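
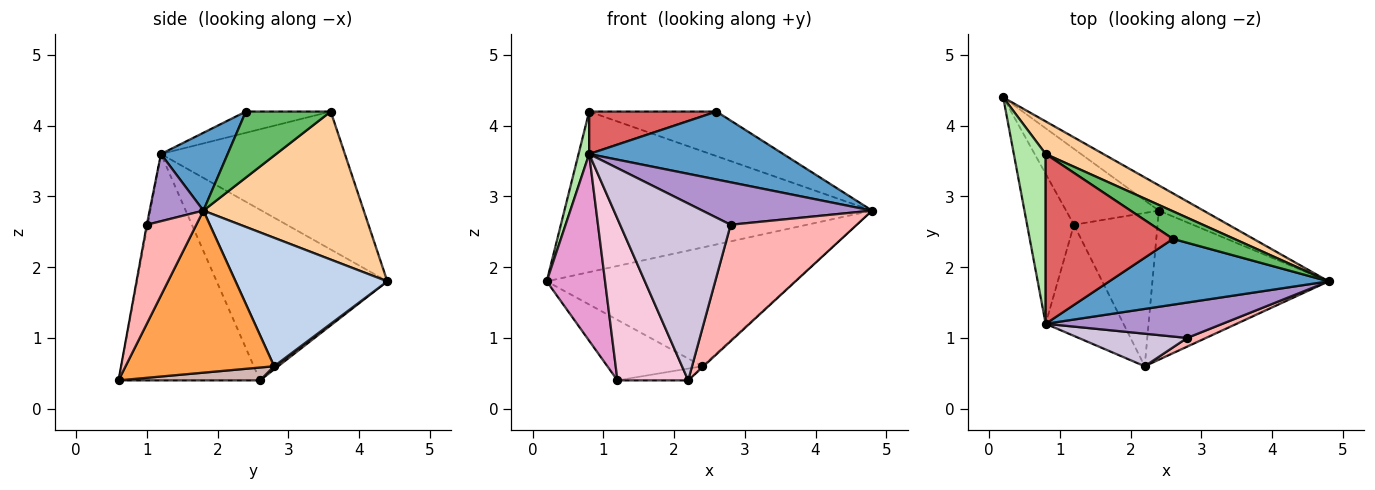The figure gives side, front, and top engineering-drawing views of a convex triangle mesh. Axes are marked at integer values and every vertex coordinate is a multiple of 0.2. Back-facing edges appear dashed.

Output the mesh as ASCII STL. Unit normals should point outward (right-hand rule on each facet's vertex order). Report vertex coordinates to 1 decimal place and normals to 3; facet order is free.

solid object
 facet normal 0.240 -0.697 0.676
  outer loop
   vertex 0.8 1.2 3.6
   vertex 4.8 1.8 2.8
   vertex 2.6 2.4 4.2
  endloop
 endfacet
 facet normal 0.513 0.839 -0.178
  outer loop
   vertex 2.4 2.8 0.6
   vertex 0.2 4.4 1.8
   vertex 4.8 1.8 2.8
  endloop
 endfacet
 facet normal 0.677 0.005 -0.736
  outer loop
   vertex 2.4 2.8 0.6
   vertex 4.8 1.8 2.8
   vertex 2.2 0.6 0.4
  endloop
 endfacet
 facet normal 0.455 0.873 0.177
  outer loop
   vertex 0.8 3.6 4.2
   vertex 4.8 1.8 2.8
   vertex 0.2 4.4 1.8
  endloop
 endfacet
 facet normal 0.493 0.740 0.458
  outer loop
   vertex 0.8 3.6 4.2
   vertex 2.6 2.4 4.2
   vertex 4.8 1.8 2.8
  endloop
 endfacet
 facet normal -0.973 -0.056 0.225
  outer loop
   vertex 0.8 3.6 4.2
   vertex 0.2 4.4 1.8
   vertex 0.8 1.2 3.6
  endloop
 endfacet
 facet normal -0.160 -0.239 0.958
  outer loop
   vertex 0.8 3.6 4.2
   vertex 0.8 1.2 3.6
   vertex 2.6 2.4 4.2
  endloop
 endfacet
 facet normal 0.365 -0.929 0.069
  outer loop
   vertex 2.8 1.0 2.6
   vertex 2.2 0.6 0.4
   vertex 4.8 1.8 2.8
  endloop
 endfacet
 facet normal 0.236 -0.746 0.622
  outer loop
   vertex 2.8 1.0 2.6
   vertex 4.8 1.8 2.8
   vertex 0.8 1.2 3.6
  endloop
 endfacet
 facet normal -0.008 -0.983 0.181
  outer loop
   vertex 2.8 1.0 2.6
   vertex 0.8 1.2 3.6
   vertex 2.2 0.6 0.4
  endloop
 endfacet
 facet normal 0.027 0.623 -0.782
  outer loop
   vertex 1.2 2.6 0.4
   vertex 0.2 4.4 1.8
   vertex 2.4 2.8 0.6
  endloop
 endfacet
 facet normal 0.152 0.076 -0.986
  outer loop
   vertex 1.2 2.6 0.4
   vertex 2.4 2.8 0.6
   vertex 2.2 0.6 0.4
  endloop
 endfacet
 facet normal -0.916 -0.313 -0.251
  outer loop
   vertex 1.2 2.6 0.4
   vertex 0.8 1.2 3.6
   vertex 0.2 4.4 1.8
  endloop
 endfacet
 facet normal -0.855 -0.427 -0.294
  outer loop
   vertex 1.2 2.6 0.4
   vertex 2.2 0.6 0.4
   vertex 0.8 1.2 3.6
  endloop
 endfacet
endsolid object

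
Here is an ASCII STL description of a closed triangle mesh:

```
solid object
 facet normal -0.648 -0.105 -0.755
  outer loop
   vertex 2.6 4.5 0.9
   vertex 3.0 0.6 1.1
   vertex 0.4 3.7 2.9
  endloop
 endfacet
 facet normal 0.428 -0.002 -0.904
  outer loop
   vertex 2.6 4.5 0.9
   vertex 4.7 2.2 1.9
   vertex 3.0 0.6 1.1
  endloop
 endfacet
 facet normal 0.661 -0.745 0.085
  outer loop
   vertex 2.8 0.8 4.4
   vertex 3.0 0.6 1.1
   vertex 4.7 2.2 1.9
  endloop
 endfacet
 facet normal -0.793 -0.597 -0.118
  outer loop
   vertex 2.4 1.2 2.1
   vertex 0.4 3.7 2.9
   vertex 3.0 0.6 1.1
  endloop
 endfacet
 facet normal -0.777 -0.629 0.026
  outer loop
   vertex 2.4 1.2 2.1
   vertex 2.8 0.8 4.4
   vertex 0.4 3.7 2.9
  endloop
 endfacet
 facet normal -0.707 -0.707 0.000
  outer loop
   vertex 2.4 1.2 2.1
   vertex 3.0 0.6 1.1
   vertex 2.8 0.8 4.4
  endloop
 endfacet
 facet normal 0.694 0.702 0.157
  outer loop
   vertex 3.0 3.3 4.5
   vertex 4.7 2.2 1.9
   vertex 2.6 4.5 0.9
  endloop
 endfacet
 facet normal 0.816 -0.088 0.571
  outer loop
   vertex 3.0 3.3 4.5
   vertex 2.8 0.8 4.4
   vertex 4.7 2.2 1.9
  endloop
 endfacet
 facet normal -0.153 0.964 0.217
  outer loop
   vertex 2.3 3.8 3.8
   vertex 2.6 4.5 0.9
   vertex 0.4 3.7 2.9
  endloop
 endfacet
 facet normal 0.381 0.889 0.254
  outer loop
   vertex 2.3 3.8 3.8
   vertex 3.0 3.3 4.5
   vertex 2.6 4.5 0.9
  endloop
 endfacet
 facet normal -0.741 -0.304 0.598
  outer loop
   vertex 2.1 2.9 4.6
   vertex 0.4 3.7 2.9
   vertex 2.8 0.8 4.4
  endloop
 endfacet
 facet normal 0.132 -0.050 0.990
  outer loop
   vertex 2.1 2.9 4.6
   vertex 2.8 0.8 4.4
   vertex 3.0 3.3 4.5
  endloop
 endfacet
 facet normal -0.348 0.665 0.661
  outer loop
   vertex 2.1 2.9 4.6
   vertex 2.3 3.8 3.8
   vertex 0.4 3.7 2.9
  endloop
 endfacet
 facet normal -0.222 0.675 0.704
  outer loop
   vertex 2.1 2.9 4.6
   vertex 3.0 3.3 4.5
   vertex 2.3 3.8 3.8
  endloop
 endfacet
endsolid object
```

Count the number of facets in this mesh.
14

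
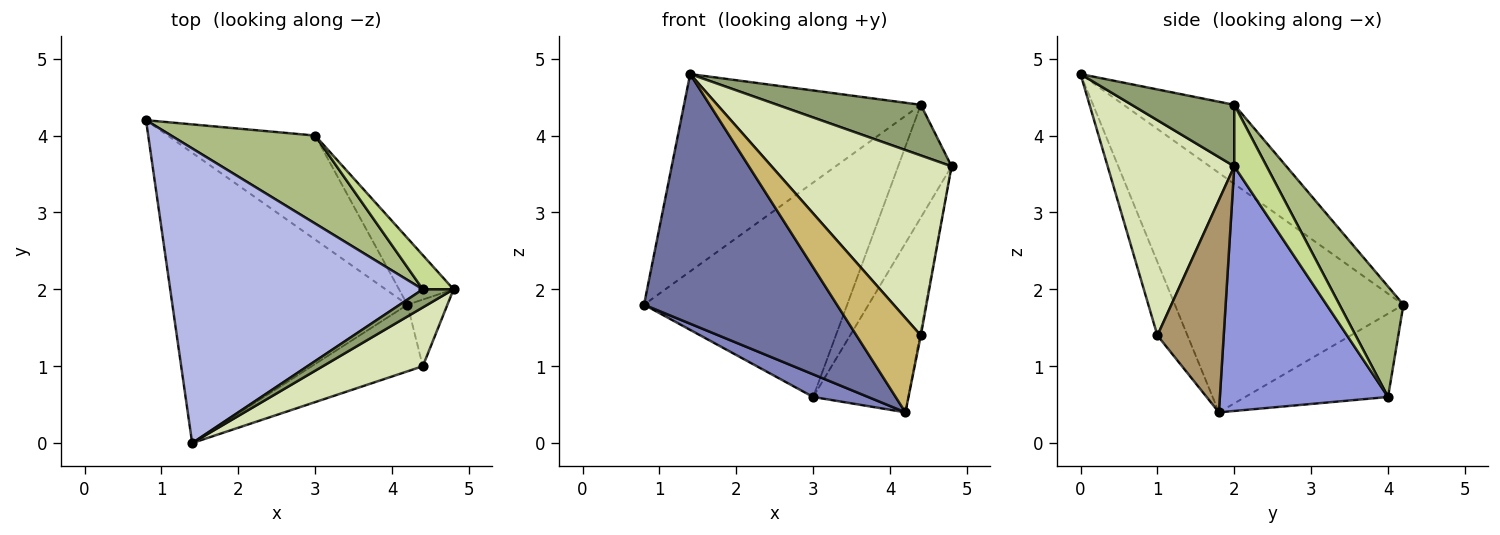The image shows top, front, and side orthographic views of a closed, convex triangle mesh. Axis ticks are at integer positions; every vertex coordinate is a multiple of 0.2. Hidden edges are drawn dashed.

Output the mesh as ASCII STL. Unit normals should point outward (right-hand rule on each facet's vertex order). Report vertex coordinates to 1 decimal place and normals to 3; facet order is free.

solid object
 facet normal -0.611 -0.516 -0.600
  outer loop
   vertex 4.2 1.8 0.4
   vertex 1.4 0.0 4.8
   vertex 0.8 4.2 1.8
  endloop
 endfacet
 facet normal -0.483 -0.186 -0.855
  outer loop
   vertex 3.0 4.0 0.6
   vertex 4.2 1.8 0.4
   vertex 0.8 4.2 1.8
  endloop
 endfacet
 facet normal 0.854 0.483 -0.190
  outer loop
   vertex 3.0 4.0 0.6
   vertex 4.8 2.0 3.6
   vertex 4.2 1.8 0.4
  endloop
 endfacet
 facet normal -0.252 0.538 0.804
  outer loop
   vertex 4.4 2.0 4.4
   vertex 0.8 4.2 1.8
   vertex 1.4 0.0 4.8
  endloop
 endfacet
 facet normal 0.558 -0.781 0.279
  outer loop
   vertex 4.4 2.0 4.4
   vertex 1.4 0.0 4.8
   vertex 4.8 2.0 3.6
  endloop
 endfacet
 facet normal 0.280 0.888 0.364
  outer loop
   vertex 4.4 2.0 4.4
   vertex 3.0 4.0 0.6
   vertex 0.8 4.2 1.8
  endloop
 endfacet
 facet normal 0.502 0.828 0.251
  outer loop
   vertex 4.4 2.0 4.4
   vertex 4.8 2.0 3.6
   vertex 3.0 4.0 0.6
  endloop
 endfacet
 facet normal 0.556 -0.790 0.258
  outer loop
   vertex 4.4 1.0 1.4
   vertex 4.8 2.0 3.6
   vertex 1.4 0.0 4.8
  endloop
 endfacet
 facet normal 0.983 0.014 -0.185
  outer loop
   vertex 4.4 1.0 1.4
   vertex 4.2 1.8 0.4
   vertex 4.8 2.0 3.6
  endloop
 endfacet
 facet normal -0.357 -0.763 -0.539
  outer loop
   vertex 4.4 1.0 1.4
   vertex 1.4 0.0 4.8
   vertex 4.2 1.8 0.4
  endloop
 endfacet
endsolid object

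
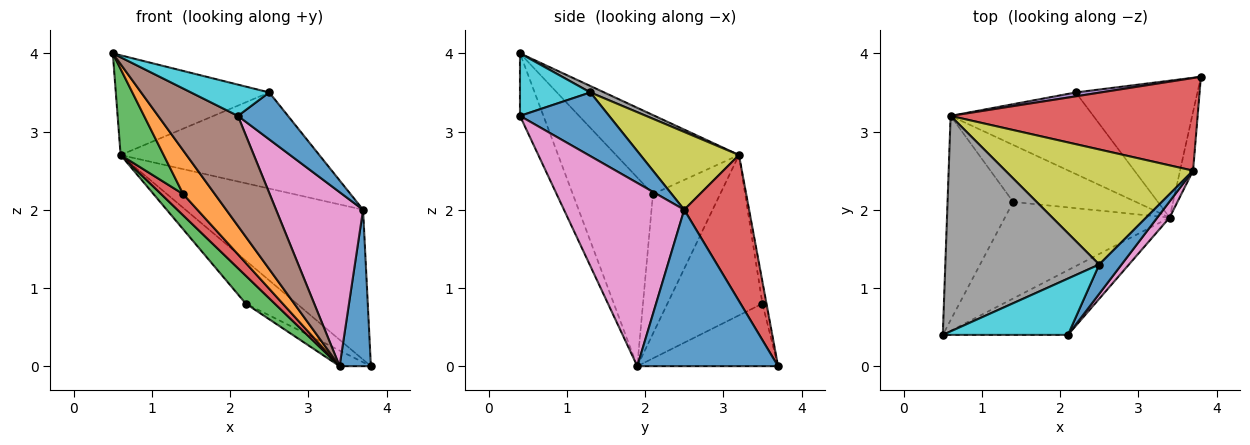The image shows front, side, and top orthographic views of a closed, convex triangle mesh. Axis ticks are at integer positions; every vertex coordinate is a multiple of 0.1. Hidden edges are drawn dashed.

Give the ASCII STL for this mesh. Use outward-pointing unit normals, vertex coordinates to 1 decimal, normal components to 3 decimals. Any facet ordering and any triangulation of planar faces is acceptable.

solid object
 facet normal 0.973 -0.216 -0.081
  outer loop
   vertex 3.4 1.9 0.0
   vertex 3.8 3.7 0.0
   vertex 3.7 2.5 2.0
  endloop
 endfacet
 facet normal -0.455 0.101 -0.885
  outer loop
   vertex 3.4 1.9 0.0
   vertex 2.2 3.5 0.8
   vertex 3.8 3.7 0.0
  endloop
 endfacet
 facet normal -0.728 -0.222 -0.648
  outer loop
   vertex 0.6 3.2 2.7
   vertex 2.2 3.5 0.8
   vertex 3.4 1.9 0.0
  endloop
 endfacet
 facet normal 0.297 0.812 0.502
  outer loop
   vertex 0.6 3.2 2.7
   vertex 3.7 2.5 2.0
   vertex 3.8 3.7 0.0
  endloop
 endfacet
 facet normal -0.079 0.993 0.090
  outer loop
   vertex 0.6 3.2 2.7
   vertex 3.8 3.7 0.0
   vertex 2.2 3.5 0.8
  endloop
 endfacet
 facet normal -0.246 -0.836 -0.491
  outer loop
   vertex 2.1 0.4 3.2
   vertex 0.5 0.4 4.0
   vertex 3.4 1.9 0.0
  endloop
 endfacet
 facet normal 0.809 -0.585 0.054
  outer loop
   vertex 2.1 0.4 3.2
   vertex 3.4 1.9 0.0
   vertex 3.7 2.5 2.0
  endloop
 endfacet
 facet normal 0.038 0.420 0.907
  outer loop
   vertex 2.5 1.3 3.5
   vertex 0.6 3.2 2.7
   vertex 0.5 0.4 4.0
  endloop
 endfacet
 facet normal 0.303 0.611 0.731
  outer loop
   vertex 2.5 1.3 3.5
   vertex 3.7 2.5 2.0
   vertex 0.6 3.2 2.7
  endloop
 endfacet
 facet normal 0.400 -0.445 0.801
  outer loop
   vertex 2.5 1.3 3.5
   vertex 0.5 0.4 4.0
   vertex 2.1 0.4 3.2
  endloop
 endfacet
 facet normal 0.834 -0.468 0.293
  outer loop
   vertex 2.5 1.3 3.5
   vertex 2.1 0.4 3.2
   vertex 3.7 2.5 2.0
  endloop
 endfacet
 facet normal -0.722 -0.285 -0.630
  outer loop
   vertex 1.4 2.1 2.2
   vertex 3.4 1.9 0.0
   vertex 0.5 0.4 4.0
  endloop
 endfacet
 facet normal -0.743 -0.260 -0.617
  outer loop
   vertex 1.4 2.1 2.2
   vertex 0.5 0.4 4.0
   vertex 0.6 3.2 2.7
  endloop
 endfacet
 facet normal -0.729 -0.239 -0.641
  outer loop
   vertex 1.4 2.1 2.2
   vertex 0.6 3.2 2.7
   vertex 3.4 1.9 0.0
  endloop
 endfacet
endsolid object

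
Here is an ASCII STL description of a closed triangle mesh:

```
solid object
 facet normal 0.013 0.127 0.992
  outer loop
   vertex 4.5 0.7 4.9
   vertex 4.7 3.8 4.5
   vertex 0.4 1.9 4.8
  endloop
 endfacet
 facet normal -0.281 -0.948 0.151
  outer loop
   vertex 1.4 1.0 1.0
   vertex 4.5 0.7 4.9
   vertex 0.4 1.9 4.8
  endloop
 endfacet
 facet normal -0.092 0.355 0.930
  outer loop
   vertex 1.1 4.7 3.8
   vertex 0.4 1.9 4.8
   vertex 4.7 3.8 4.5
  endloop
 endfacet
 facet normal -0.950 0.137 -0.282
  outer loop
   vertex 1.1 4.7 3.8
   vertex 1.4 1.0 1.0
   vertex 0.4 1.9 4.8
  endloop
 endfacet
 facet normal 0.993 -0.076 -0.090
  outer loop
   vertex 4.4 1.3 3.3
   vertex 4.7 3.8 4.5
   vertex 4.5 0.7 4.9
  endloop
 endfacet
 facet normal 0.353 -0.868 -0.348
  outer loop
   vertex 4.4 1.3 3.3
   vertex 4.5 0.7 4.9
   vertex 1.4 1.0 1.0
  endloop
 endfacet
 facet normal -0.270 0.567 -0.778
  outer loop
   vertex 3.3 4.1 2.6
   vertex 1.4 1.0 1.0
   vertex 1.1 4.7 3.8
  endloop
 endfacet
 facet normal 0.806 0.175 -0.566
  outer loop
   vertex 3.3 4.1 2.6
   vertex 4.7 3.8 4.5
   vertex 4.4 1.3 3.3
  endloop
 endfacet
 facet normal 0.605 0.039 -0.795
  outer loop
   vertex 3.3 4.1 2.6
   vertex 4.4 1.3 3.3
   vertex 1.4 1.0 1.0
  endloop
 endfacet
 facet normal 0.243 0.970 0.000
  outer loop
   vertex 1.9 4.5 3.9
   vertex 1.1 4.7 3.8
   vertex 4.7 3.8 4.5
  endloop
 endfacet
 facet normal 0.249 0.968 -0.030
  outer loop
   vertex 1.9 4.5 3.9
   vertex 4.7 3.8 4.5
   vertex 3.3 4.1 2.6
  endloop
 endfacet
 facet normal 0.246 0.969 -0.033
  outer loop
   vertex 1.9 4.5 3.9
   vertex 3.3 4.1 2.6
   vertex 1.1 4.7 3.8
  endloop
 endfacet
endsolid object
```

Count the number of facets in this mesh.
12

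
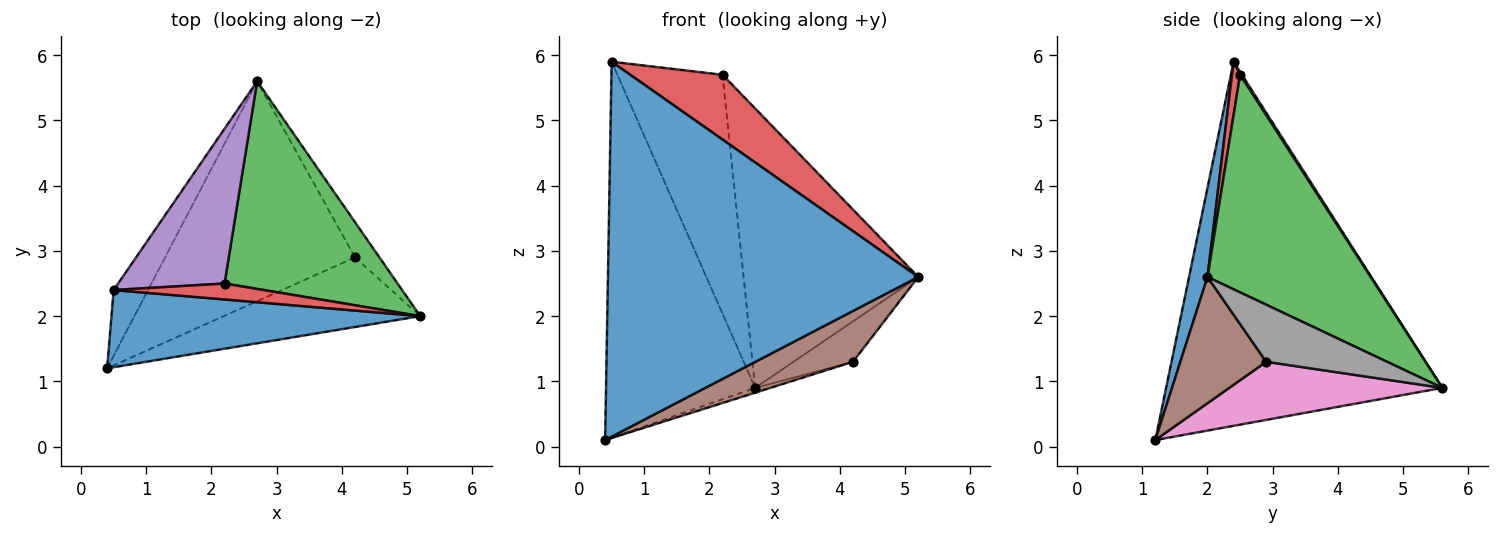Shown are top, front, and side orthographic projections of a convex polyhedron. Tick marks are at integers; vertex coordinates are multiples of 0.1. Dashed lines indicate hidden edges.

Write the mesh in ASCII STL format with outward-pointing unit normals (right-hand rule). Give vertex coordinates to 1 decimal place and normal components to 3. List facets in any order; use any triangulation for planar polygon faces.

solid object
 facet normal 0.058 -0.978 0.201
  outer loop
   vertex 0.5 2.4 5.9
   vertex 0.4 1.2 0.1
   vertex 5.2 2.0 2.6
  endloop
 endfacet
 facet normal -0.877 0.473 -0.083
  outer loop
   vertex 0.5 2.4 5.9
   vertex 2.7 5.6 0.9
   vertex 0.4 1.2 0.1
  endloop
 endfacet
 facet normal 0.600 0.642 0.477
  outer loop
   vertex 2.2 2.5 5.7
   vertex 5.2 2.0 2.6
   vertex 2.7 5.6 0.9
  endloop
 endfacet
 facet normal 0.085 -0.967 0.238
  outer loop
   vertex 2.2 2.5 5.7
   vertex 0.5 2.4 5.9
   vertex 5.2 2.0 2.6
  endloop
 endfacet
 facet normal 0.015 0.839 0.544
  outer loop
   vertex 2.2 2.5 5.7
   vertex 2.7 5.6 0.9
   vertex 0.5 2.4 5.9
  endloop
 endfacet
 facet normal 0.461 -0.524 -0.717
  outer loop
   vertex 4.2 2.9 1.3
   vertex 5.2 2.0 2.6
   vertex 0.4 1.2 0.1
  endloop
 endfacet
 facet normal 0.293 0.021 -0.956
  outer loop
   vertex 4.2 2.9 1.3
   vertex 0.4 1.2 0.1
   vertex 2.7 5.6 0.9
  endloop
 endfacet
 facet normal 0.837 0.412 -0.359
  outer loop
   vertex 4.2 2.9 1.3
   vertex 2.7 5.6 0.9
   vertex 5.2 2.0 2.6
  endloop
 endfacet
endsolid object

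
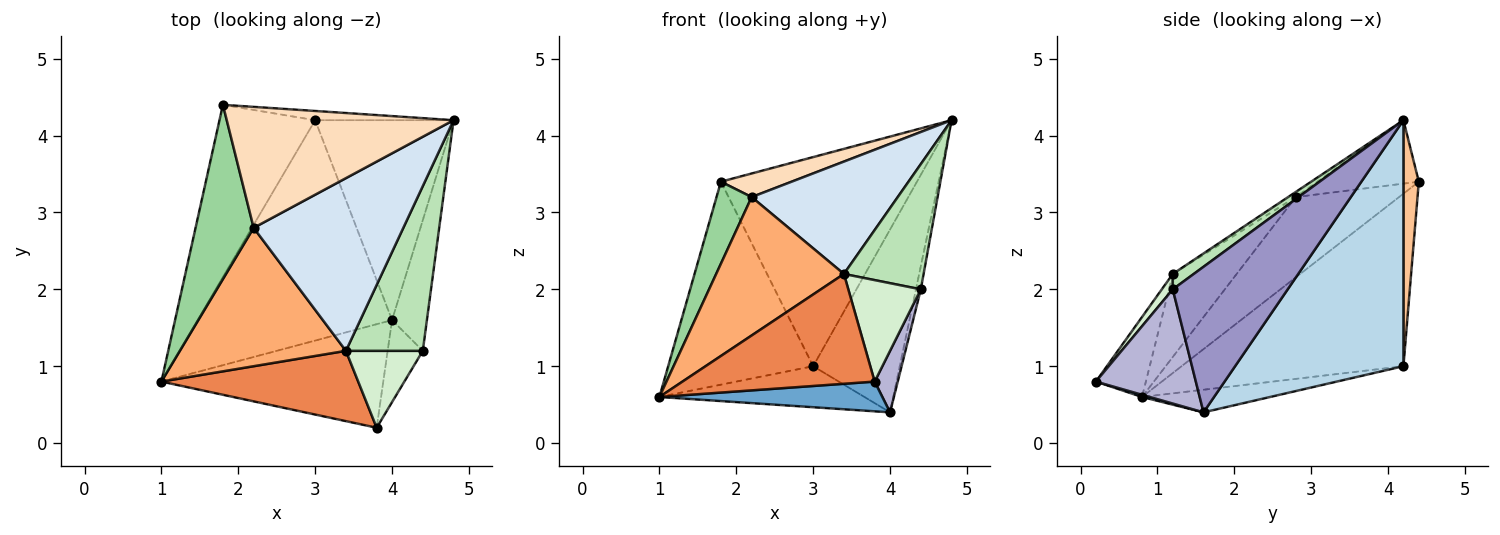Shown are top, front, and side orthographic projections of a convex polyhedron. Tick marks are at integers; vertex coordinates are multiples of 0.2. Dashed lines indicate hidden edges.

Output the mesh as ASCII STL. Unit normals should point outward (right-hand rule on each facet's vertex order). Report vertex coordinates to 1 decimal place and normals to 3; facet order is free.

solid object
 facet normal 0.010 -0.276 -0.961
  outer loop
   vertex 4.0 1.6 0.4
   vertex 3.8 0.2 0.8
   vertex 1.0 0.8 0.6
  endloop
 endfacet
 facet normal -0.114 0.182 -0.977
  outer loop
   vertex 3.0 4.2 1.0
   vertex 4.0 1.6 0.4
   vertex 1.0 0.8 0.6
  endloop
 endfacet
 facet normal 0.795 0.409 -0.447
  outer loop
   vertex 3.0 4.2 1.0
   vertex 4.8 4.2 4.2
   vertex 4.0 1.6 0.4
  endloop
 endfacet
 facet normal -0.029 -0.545 0.838
  outer loop
   vertex 3.4 1.2 2.2
   vertex 4.8 4.2 4.2
   vertex 2.2 2.8 3.2
  endloop
 endfacet
 facet normal -0.214 -0.823 0.527
  outer loop
   vertex 3.4 1.2 2.2
   vertex 1.0 0.8 0.6
   vertex 3.8 0.2 0.8
  endloop
 endfacet
 facet normal -0.333 -0.667 0.667
  outer loop
   vertex 3.4 1.2 2.2
   vertex 2.2 2.8 3.2
   vertex 1.0 0.8 0.6
  endloop
 endfacet
 facet normal 0.078 0.996 -0.044
  outer loop
   vertex 1.8 4.4 3.4
   vertex 4.8 4.2 4.2
   vertex 3.0 4.2 1.0
  endloop
 endfacet
 facet normal -0.265 -0.184 0.947
  outer loop
   vertex 1.8 4.4 3.4
   vertex 2.2 2.8 3.2
   vertex 4.8 4.2 4.2
  endloop
 endfacet
 facet normal -0.759 0.496 -0.421
  outer loop
   vertex 1.8 4.4 3.4
   vertex 3.0 4.2 1.0
   vertex 1.0 0.8 0.6
  endloop
 endfacet
 facet normal -0.781 -0.266 0.565
  outer loop
   vertex 1.8 4.4 3.4
   vertex 1.0 0.8 0.6
   vertex 2.2 2.8 3.2
  endloop
 endfacet
 facet normal 0.157 -0.598 0.786
  outer loop
   vertex 4.4 1.2 2.0
   vertex 4.8 4.2 4.2
   vertex 3.4 1.2 2.2
  endloop
 endfacet
 facet normal 0.120 -0.791 0.600
  outer loop
   vertex 4.4 1.2 2.0
   vertex 3.4 1.2 2.2
   vertex 3.8 0.2 0.8
  endloop
 endfacet
 facet normal 0.972 0.041 -0.233
  outer loop
   vertex 4.4 1.2 2.0
   vertex 4.0 1.6 0.4
   vertex 4.8 4.2 4.2
  endloop
 endfacet
 facet normal 0.933 -0.215 -0.287
  outer loop
   vertex 4.4 1.2 2.0
   vertex 3.8 0.2 0.8
   vertex 4.0 1.6 0.4
  endloop
 endfacet
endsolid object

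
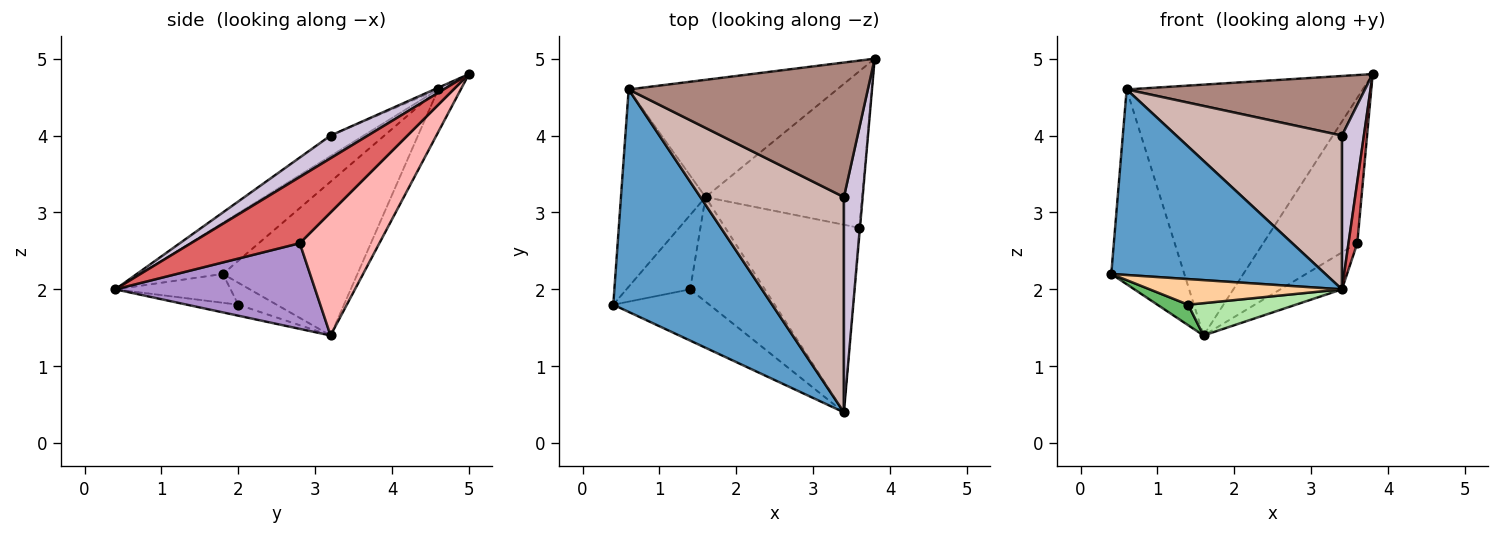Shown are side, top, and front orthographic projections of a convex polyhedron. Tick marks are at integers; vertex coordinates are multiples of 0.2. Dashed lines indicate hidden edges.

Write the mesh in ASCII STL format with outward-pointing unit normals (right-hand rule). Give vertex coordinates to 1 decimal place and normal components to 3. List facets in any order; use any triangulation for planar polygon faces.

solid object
 facet normal -0.240 -0.622 0.745
  outer loop
   vertex 0.6 4.6 4.6
   vertex 0.4 1.8 2.2
   vertex 3.4 0.4 2.0
  endloop
 endfacet
 facet normal -0.791 0.430 -0.435
  outer loop
   vertex 0.6 4.6 4.6
   vertex 1.6 3.2 1.4
   vertex 0.4 1.8 2.2
  endloop
 endfacet
 facet normal -0.086 0.903 -0.422
  outer loop
   vertex 0.6 4.6 4.6
   vertex 3.8 5.0 4.8
   vertex 1.6 3.2 1.4
  endloop
 endfacet
 facet normal -0.259 -0.432 -0.864
  outer loop
   vertex 1.4 2.0 1.8
   vertex 3.4 0.4 2.0
   vertex 0.4 1.8 2.2
  endloop
 endfacet
 facet normal -0.315 -0.252 -0.915
  outer loop
   vertex 1.4 2.0 1.8
   vertex 0.4 1.8 2.2
   vertex 1.6 3.2 1.4
  endloop
 endfacet
 facet normal -0.139 -0.292 -0.946
  outer loop
   vertex 1.4 2.0 1.8
   vertex 1.6 3.2 1.4
   vertex 3.4 0.4 2.0
  endloop
 endfacet
 facet normal 0.997 -0.081 -0.010
  outer loop
   vertex 3.6 2.8 2.6
   vertex 3.8 5.0 4.8
   vertex 3.4 0.4 2.0
  endloop
 endfacet
 facet normal 0.499 0.590 -0.635
  outer loop
   vertex 3.6 2.8 2.6
   vertex 1.6 3.2 1.4
   vertex 3.8 5.0 4.8
  endloop
 endfacet
 facet normal 0.531 0.164 -0.831
  outer loop
   vertex 3.6 2.8 2.6
   vertex 3.4 0.4 2.0
   vertex 1.6 3.2 1.4
  endloop
 endfacet
 facet normal 0.703 -0.413 0.579
  outer loop
   vertex 3.4 3.2 4.0
   vertex 3.4 0.4 2.0
   vertex 3.8 5.0 4.8
  endloop
 endfacet
 facet normal -0.007 -0.405 0.914
  outer loop
   vertex 3.4 3.2 4.0
   vertex 3.8 5.0 4.8
   vertex 0.6 4.6 4.6
  endloop
 endfacet
 facet normal -0.115 -0.577 0.808
  outer loop
   vertex 3.4 3.2 4.0
   vertex 0.6 4.6 4.6
   vertex 3.4 0.4 2.0
  endloop
 endfacet
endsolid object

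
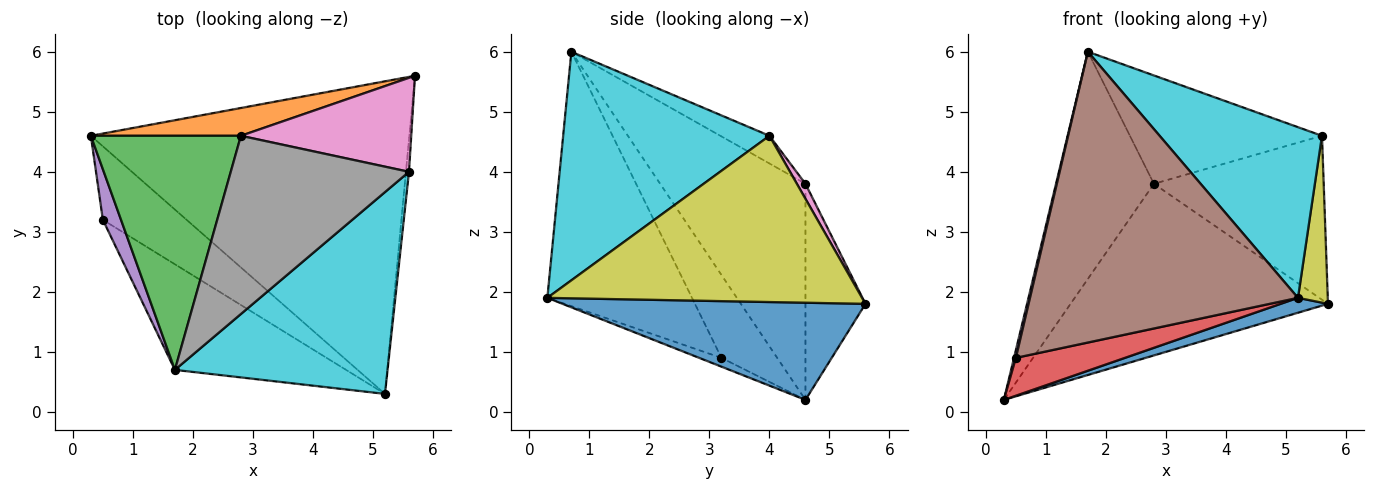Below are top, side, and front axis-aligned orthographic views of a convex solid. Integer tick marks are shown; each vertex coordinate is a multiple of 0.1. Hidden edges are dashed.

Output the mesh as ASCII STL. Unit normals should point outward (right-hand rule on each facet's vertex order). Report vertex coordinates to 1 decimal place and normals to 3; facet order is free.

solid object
 facet normal 0.292 -0.046 -0.955
  outer loop
   vertex 5.2 0.3 1.9
   vertex 0.3 4.6 0.2
   vertex 5.7 5.6 1.8
  endloop
 endfacet
 facet normal -0.224 0.962 0.156
  outer loop
   vertex 2.8 4.6 3.8
   vertex 5.7 5.6 1.8
   vertex 0.3 4.6 0.2
  endloop
 endfacet
 facet normal -0.719 0.484 0.499
  outer loop
   vertex 2.8 4.6 3.8
   vertex 0.3 4.6 0.2
   vertex 1.7 0.7 6.0
  endloop
 endfacet
 facet normal -0.093 -0.456 -0.885
  outer loop
   vertex 0.5 3.2 0.9
   vertex 0.3 4.6 0.2
   vertex 5.2 0.3 1.9
  endloop
 endfacet
 facet normal -0.976 -0.033 0.214
  outer loop
   vertex 0.5 3.2 0.9
   vertex 1.7 0.7 6.0
   vertex 0.3 4.6 0.2
  endloop
 endfacet
 facet normal -0.452 -0.838 -0.304
  outer loop
   vertex 0.5 3.2 0.9
   vertex 5.2 0.3 1.9
   vertex 1.7 0.7 6.0
  endloop
 endfacet
 facet normal 0.044 0.867 0.497
  outer loop
   vertex 5.6 4.0 4.6
   vertex 5.7 5.6 1.8
   vertex 2.8 4.6 3.8
  endloop
 endfacet
 facet normal -0.132 0.515 0.847
  outer loop
   vertex 5.6 4.0 4.6
   vertex 2.8 4.6 3.8
   vertex 1.7 0.7 6.0
  endloop
 endfacet
 facet normal 0.995 -0.094 -0.018
  outer loop
   vertex 5.6 4.0 4.6
   vertex 5.2 0.3 1.9
   vertex 5.7 5.6 1.8
  endloop
 endfacet
 facet normal 0.634 -0.499 0.590
  outer loop
   vertex 5.6 4.0 4.6
   vertex 1.7 0.7 6.0
   vertex 5.2 0.3 1.9
  endloop
 endfacet
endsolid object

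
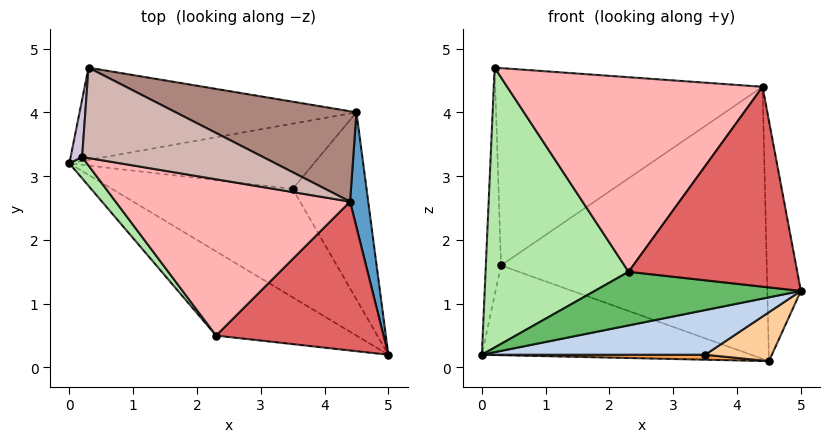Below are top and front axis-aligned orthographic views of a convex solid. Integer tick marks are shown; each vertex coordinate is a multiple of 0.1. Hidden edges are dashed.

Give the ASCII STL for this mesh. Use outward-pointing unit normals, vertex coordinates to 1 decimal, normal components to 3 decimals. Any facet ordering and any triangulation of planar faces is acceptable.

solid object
 facet normal 0.986 0.151 0.072
  outer loop
   vertex 4.4 2.6 4.4
   vertex 5.0 0.2 1.2
   vertex 4.5 4.0 0.1
  endloop
 endfacet
 facet normal -0.043 -0.380 -0.924
  outer loop
   vertex 3.5 2.8 0.2
   vertex 5.0 0.2 1.2
   vertex 0.0 3.2 0.2
  endloop
 endfacet
 facet normal -0.009 -0.076 -0.997
  outer loop
   vertex 3.5 2.8 0.2
   vertex 0.0 3.2 0.2
   vertex 4.5 4.0 0.1
  endloop
 endfacet
 facet normal 0.202 -0.248 -0.947
  outer loop
   vertex 3.5 2.8 0.2
   vertex 4.5 4.0 0.1
   vertex 5.0 0.2 1.2
  endloop
 endfacet
 facet normal -0.152 -0.531 -0.834
  outer loop
   vertex 2.3 0.5 1.5
   vertex 0.0 3.2 0.2
   vertex 5.0 0.2 1.2
  endloop
 endfacet
 facet normal -0.772 -0.634 0.048
  outer loop
   vertex 2.3 0.5 1.5
   vertex 0.2 3.3 4.7
   vertex 0.0 3.2 0.2
  endloop
 endfacet
 facet normal -0.023 -0.802 0.597
  outer loop
   vertex 2.3 0.5 1.5
   vertex 5.0 0.2 1.2
   vertex 4.4 2.6 4.4
  endloop
 endfacet
 facet normal -0.085 -0.777 0.624
  outer loop
   vertex 2.3 0.5 1.5
   vertex 4.4 2.6 4.4
   vertex 0.2 3.3 4.7
  endloop
 endfacet
 facet normal -0.139 0.690 -0.710
  outer loop
   vertex 0.3 4.7 1.6
   vertex 4.5 4.0 0.1
   vertex 0.0 3.2 0.2
  endloop
 endfacet
 facet normal -0.986 0.160 0.040
  outer loop
   vertex 0.3 4.7 1.6
   vertex 0.0 3.2 0.2
   vertex 0.2 3.3 4.7
  endloop
 endfacet
 facet normal 0.261 0.916 0.304
  outer loop
   vertex 0.3 4.7 1.6
   vertex 4.4 2.6 4.4
   vertex 4.5 4.0 0.1
  endloop
 endfacet
 facet normal 0.178 0.895 0.410
  outer loop
   vertex 0.3 4.7 1.6
   vertex 0.2 3.3 4.7
   vertex 4.4 2.6 4.4
  endloop
 endfacet
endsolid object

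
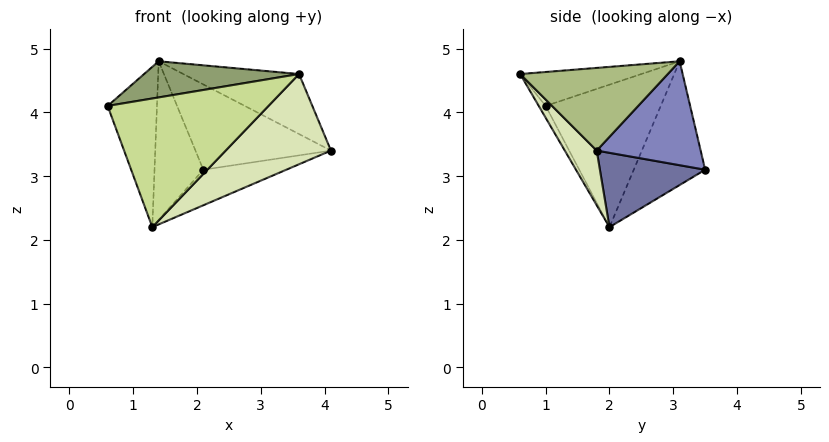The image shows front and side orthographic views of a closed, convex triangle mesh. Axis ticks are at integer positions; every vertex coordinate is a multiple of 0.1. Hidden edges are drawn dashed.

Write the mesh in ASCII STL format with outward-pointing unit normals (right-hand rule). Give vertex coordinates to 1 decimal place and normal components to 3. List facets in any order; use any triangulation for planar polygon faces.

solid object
 facet normal 0.393 0.310 -0.866
  outer loop
   vertex 1.3 2.0 2.2
   vertex 2.1 3.5 3.1
   vertex 4.1 1.8 3.4
  endloop
 endfacet
 facet normal 0.558 0.727 0.401
  outer loop
   vertex 1.4 3.1 4.8
   vertex 4.1 1.8 3.4
   vertex 2.1 3.5 3.1
  endloop
 endfacet
 facet normal -0.911 0.391 -0.130
  outer loop
   vertex 1.4 3.1 4.8
   vertex 1.3 2.0 2.2
   vertex 0.6 1.0 4.1
  endloop
 endfacet
 facet normal -0.808 0.553 -0.203
  outer loop
   vertex 1.4 3.1 4.8
   vertex 2.1 3.5 3.1
   vertex 1.3 2.0 2.2
  endloop
 endfacet
 facet normal -0.191 -0.244 0.951
  outer loop
   vertex 3.6 0.6 4.6
   vertex 1.4 3.1 4.8
   vertex 0.6 1.0 4.1
  endloop
 endfacet
 facet normal 0.572 0.448 0.687
  outer loop
   vertex 3.6 0.6 4.6
   vertex 4.1 1.8 3.4
   vertex 1.4 3.1 4.8
  endloop
 endfacet
 facet normal -0.038 -0.878 -0.476
  outer loop
   vertex 3.6 0.6 4.6
   vertex 0.6 1.0 4.1
   vertex 1.3 2.0 2.2
  endloop
 endfacet
 facet normal 0.222 -0.734 -0.641
  outer loop
   vertex 3.6 0.6 4.6
   vertex 1.3 2.0 2.2
   vertex 4.1 1.8 3.4
  endloop
 endfacet
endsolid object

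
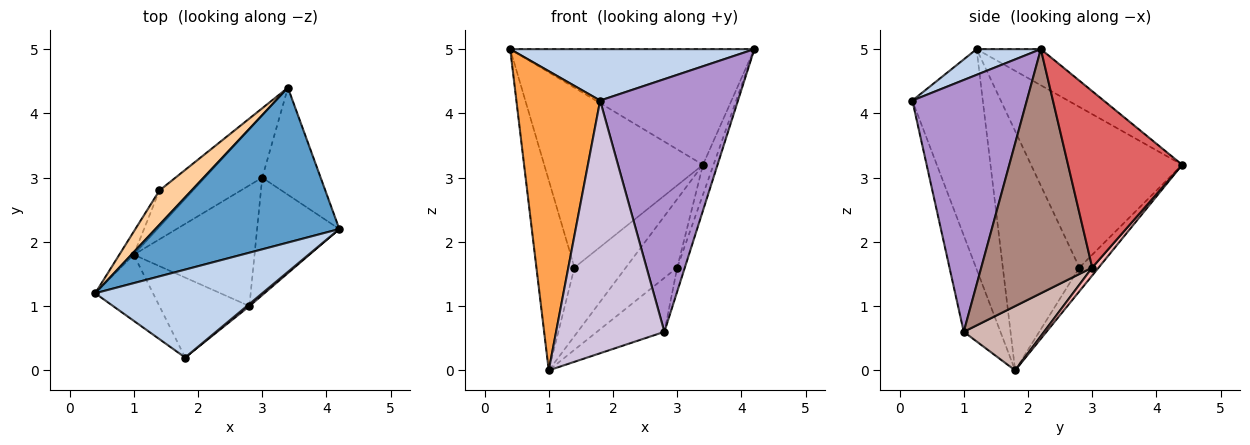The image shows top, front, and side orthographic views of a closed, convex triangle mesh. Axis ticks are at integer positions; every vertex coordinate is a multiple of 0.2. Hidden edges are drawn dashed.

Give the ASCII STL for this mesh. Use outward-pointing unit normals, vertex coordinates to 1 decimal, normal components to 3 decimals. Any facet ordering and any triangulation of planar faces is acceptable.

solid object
 facet normal -0.156 0.591 0.792
  outer loop
   vertex 3.4 4.4 3.2
   vertex 0.4 1.2 5.0
   vertex 4.2 2.2 5.0
  endloop
 endfacet
 facet normal 0.132 -0.500 0.856
  outer loop
   vertex 1.8 0.2 4.2
   vertex 4.2 2.2 5.0
   vertex 0.4 1.2 5.0
  endloop
 endfacet
 facet normal -0.634 -0.755 -0.167
  outer loop
   vertex 1.8 0.2 4.2
   vertex 0.4 1.2 5.0
   vertex 1.0 1.8 0.0
  endloop
 endfacet
 facet normal -0.683 0.717 0.137
  outer loop
   vertex 1.4 2.8 1.6
   vertex 0.4 1.2 5.0
   vertex 3.4 4.4 3.2
  endloop
 endfacet
 facet normal -0.894 0.444 -0.054
  outer loop
   vertex 1.4 2.8 1.6
   vertex 1.0 1.8 0.0
   vertex 0.4 1.2 5.0
  endloop
 endfacet
 facet normal -0.314 0.838 -0.445
  outer loop
   vertex 1.4 2.8 1.6
   vertex 3.4 4.4 3.2
   vertex 1.0 1.8 0.0
  endloop
 endfacet
 facet normal 0.946 0.088 -0.313
  outer loop
   vertex 3.0 3.0 1.6
   vertex 3.4 4.4 3.2
   vertex 4.2 2.2 5.0
  endloop
 endfacet
 facet normal 0.092 0.738 -0.669
  outer loop
   vertex 3.0 3.0 1.6
   vertex 1.0 1.8 0.0
   vertex 3.4 4.4 3.2
  endloop
 endfacet
 facet normal 0.639 -0.769 0.007
  outer loop
   vertex 2.8 1.0 0.6
   vertex 4.2 2.2 5.0
   vertex 1.8 0.2 4.2
  endloop
 endfacet
 facet normal -0.308 -0.907 -0.287
  outer loop
   vertex 2.8 1.0 0.6
   vertex 1.8 0.2 4.2
   vertex 1.0 1.8 0.0
  endloop
 endfacet
 facet normal 0.946 0.065 -0.319
  outer loop
   vertex 2.8 1.0 0.6
   vertex 3.0 3.0 1.6
   vertex 4.2 2.2 5.0
  endloop
 endfacet
 facet normal 0.437 0.367 -0.821
  outer loop
   vertex 2.8 1.0 0.6
   vertex 1.0 1.8 0.0
   vertex 3.0 3.0 1.6
  endloop
 endfacet
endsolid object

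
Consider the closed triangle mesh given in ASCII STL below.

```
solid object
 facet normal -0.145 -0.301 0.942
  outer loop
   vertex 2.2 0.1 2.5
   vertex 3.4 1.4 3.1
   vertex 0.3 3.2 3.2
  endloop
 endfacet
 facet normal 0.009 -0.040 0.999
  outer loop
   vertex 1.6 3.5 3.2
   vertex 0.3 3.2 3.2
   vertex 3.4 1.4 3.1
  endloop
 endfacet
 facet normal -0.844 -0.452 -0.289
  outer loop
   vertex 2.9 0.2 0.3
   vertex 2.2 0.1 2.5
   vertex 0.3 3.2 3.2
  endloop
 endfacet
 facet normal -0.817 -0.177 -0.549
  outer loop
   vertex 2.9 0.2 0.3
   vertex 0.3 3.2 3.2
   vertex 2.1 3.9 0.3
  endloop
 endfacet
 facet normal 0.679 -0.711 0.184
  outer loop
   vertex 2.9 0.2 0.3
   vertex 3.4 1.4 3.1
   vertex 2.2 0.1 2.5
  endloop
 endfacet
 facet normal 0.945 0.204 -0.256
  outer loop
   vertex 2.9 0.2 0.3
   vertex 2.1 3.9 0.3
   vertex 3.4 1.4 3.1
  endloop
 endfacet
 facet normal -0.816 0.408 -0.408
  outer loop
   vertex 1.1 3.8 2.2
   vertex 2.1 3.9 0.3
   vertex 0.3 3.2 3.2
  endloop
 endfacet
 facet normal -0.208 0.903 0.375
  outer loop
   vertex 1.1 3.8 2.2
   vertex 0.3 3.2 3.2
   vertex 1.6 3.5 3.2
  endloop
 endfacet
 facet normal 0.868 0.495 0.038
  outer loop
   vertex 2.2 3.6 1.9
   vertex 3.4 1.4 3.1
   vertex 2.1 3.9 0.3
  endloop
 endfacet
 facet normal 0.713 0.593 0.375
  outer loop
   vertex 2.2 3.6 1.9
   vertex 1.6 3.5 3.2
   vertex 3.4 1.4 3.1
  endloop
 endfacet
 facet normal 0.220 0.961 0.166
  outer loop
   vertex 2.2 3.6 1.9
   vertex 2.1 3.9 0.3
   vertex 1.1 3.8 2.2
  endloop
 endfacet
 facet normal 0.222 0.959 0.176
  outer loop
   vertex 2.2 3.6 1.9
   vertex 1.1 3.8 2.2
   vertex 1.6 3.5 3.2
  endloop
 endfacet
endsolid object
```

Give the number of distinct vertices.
8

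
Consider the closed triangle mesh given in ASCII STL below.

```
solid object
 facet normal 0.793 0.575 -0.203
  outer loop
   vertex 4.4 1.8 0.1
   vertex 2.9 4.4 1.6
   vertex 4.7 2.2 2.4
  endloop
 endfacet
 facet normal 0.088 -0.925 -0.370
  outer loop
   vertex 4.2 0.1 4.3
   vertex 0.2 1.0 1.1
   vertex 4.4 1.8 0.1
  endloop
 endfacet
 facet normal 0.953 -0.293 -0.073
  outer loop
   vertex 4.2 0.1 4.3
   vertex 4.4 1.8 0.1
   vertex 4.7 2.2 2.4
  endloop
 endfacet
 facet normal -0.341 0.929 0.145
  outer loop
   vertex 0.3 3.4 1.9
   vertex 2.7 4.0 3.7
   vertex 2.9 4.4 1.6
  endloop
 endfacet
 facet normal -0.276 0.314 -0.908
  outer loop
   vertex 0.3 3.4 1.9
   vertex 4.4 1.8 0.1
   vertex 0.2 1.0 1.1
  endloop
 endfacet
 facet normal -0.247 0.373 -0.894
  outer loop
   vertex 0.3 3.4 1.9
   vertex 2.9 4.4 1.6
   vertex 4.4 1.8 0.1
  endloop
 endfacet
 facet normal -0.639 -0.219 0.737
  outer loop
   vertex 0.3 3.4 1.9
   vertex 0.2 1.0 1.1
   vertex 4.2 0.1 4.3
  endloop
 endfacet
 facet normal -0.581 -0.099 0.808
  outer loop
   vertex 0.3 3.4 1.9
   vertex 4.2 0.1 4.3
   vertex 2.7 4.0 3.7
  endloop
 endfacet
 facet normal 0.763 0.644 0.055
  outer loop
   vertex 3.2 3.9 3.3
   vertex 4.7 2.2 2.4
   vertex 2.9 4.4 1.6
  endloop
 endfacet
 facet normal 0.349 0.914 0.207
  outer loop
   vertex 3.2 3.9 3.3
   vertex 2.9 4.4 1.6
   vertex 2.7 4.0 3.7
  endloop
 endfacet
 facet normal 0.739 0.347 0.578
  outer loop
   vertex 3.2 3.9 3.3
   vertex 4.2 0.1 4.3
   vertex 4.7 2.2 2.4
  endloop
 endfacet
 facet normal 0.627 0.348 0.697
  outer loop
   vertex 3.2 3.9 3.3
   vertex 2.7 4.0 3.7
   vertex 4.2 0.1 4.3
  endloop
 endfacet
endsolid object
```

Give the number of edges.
18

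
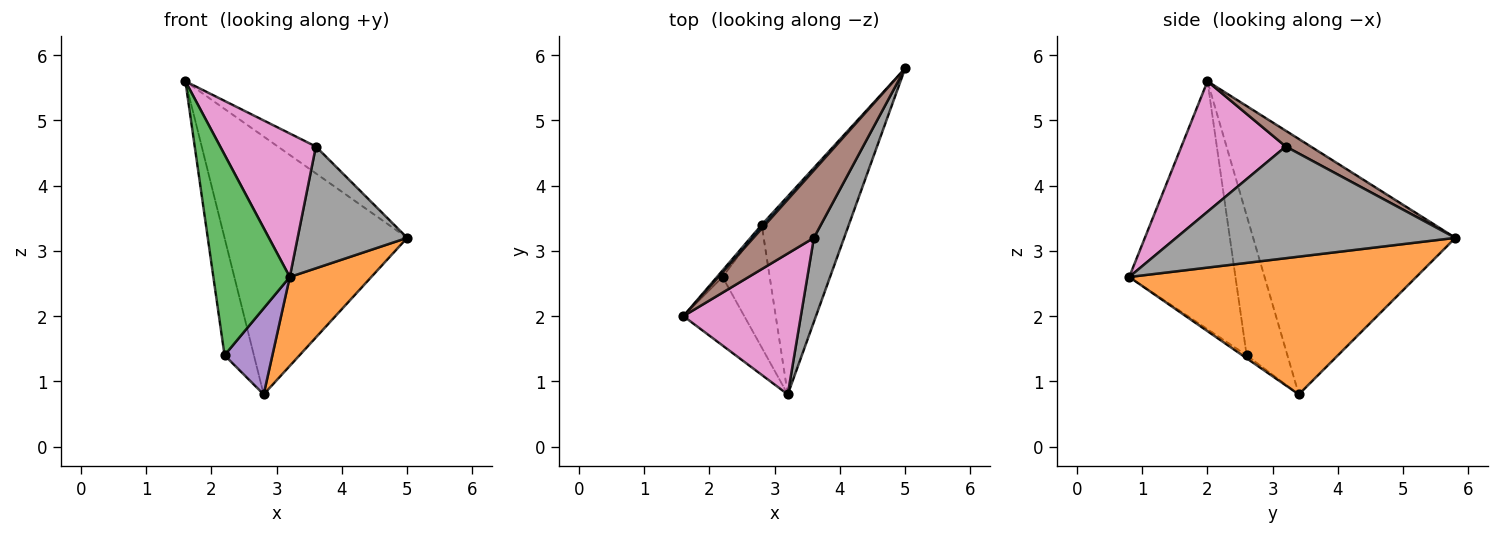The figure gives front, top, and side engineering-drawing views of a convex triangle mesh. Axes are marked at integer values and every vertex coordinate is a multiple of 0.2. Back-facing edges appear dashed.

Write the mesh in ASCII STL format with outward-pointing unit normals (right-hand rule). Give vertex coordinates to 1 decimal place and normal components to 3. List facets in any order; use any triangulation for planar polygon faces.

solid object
 facet normal -0.742 0.670 0.010
  outer loop
   vertex 2.8 3.4 0.8
   vertex 1.6 2.0 5.6
   vertex 5.0 5.8 3.2
  endloop
 endfacet
 facet normal 0.822 -0.233 -0.520
  outer loop
   vertex 2.8 3.4 0.8
   vertex 5.0 5.8 3.2
   vertex 3.2 0.8 2.6
  endloop
 endfacet
 facet normal -0.796 -0.573 -0.196
  outer loop
   vertex 2.2 2.6 1.4
   vertex 3.2 0.8 2.6
   vertex 1.6 2.0 5.6
  endloop
 endfacet
 facet normal -0.811 0.584 -0.032
  outer loop
   vertex 2.2 2.6 1.4
   vertex 1.6 2.0 5.6
   vertex 2.8 3.4 0.8
  endloop
 endfacet
 facet normal -0.052 -0.574 -0.817
  outer loop
   vertex 2.2 2.6 1.4
   vertex 2.8 3.4 0.8
   vertex 3.2 0.8 2.6
  endloop
 endfacet
 facet normal 0.236 0.359 0.903
  outer loop
   vertex 3.6 3.2 4.6
   vertex 5.0 5.8 3.2
   vertex 1.6 2.0 5.6
  endloop
 endfacet
 facet normal 0.614 -0.563 0.553
  outer loop
   vertex 3.6 3.2 4.6
   vertex 1.6 2.0 5.6
   vertex 3.2 0.8 2.6
  endloop
 endfacet
 facet normal 0.903 -0.354 0.245
  outer loop
   vertex 3.6 3.2 4.6
   vertex 3.2 0.8 2.6
   vertex 5.0 5.8 3.2
  endloop
 endfacet
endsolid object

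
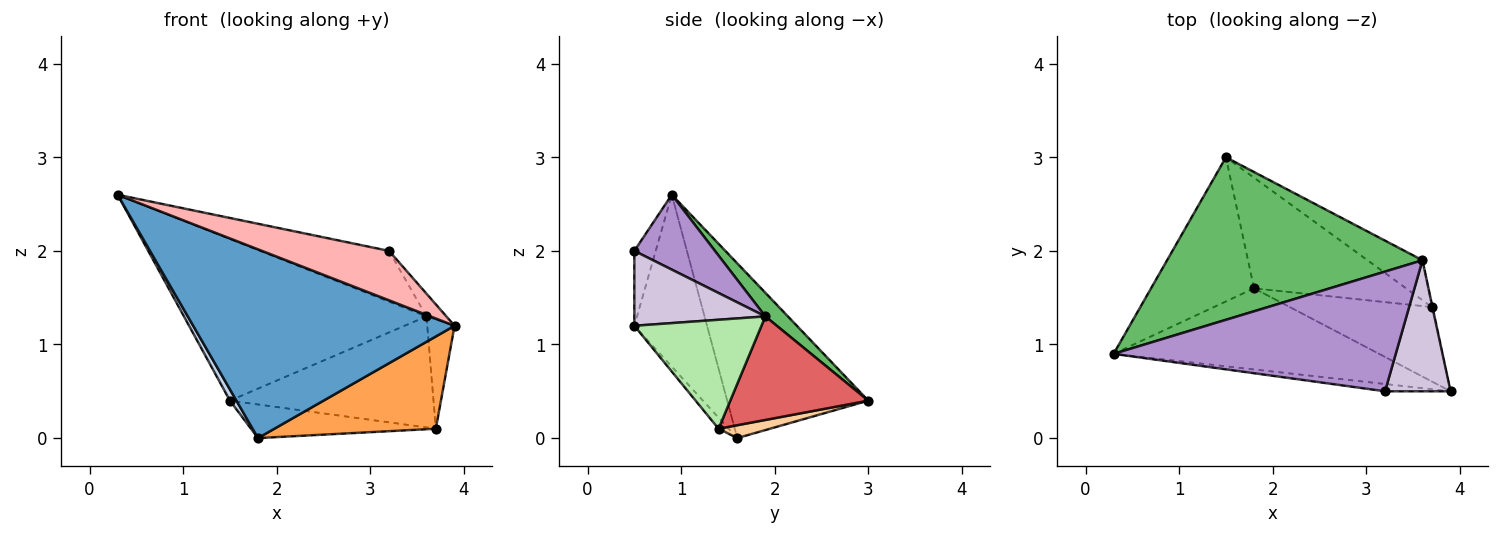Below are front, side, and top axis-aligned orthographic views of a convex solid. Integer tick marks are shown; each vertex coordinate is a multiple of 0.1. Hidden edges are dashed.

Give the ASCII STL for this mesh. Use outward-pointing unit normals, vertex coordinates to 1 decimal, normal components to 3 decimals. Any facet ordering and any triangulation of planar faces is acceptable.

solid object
 facet normal -0.248 -0.890 -0.383
  outer loop
   vertex 1.8 1.6 0.0
   vertex 3.9 0.5 1.2
   vertex 0.3 0.9 2.6
  endloop
 endfacet
 facet normal -0.861 -0.040 -0.507
  outer loop
   vertex 1.8 1.6 0.0
   vertex 0.3 0.9 2.6
   vertex 1.5 3.0 0.4
  endloop
 endfacet
 facet normal -0.049 -0.777 -0.627
  outer loop
   vertex 3.7 1.4 0.1
   vertex 3.9 0.5 1.2
   vertex 1.8 1.6 0.0
  endloop
 endfacet
 facet normal 0.081 0.290 -0.954
  outer loop
   vertex 3.7 1.4 0.1
   vertex 1.8 1.6 0.0
   vertex 1.5 3.0 0.4
  endloop
 endfacet
 facet normal 0.065 0.704 0.707
  outer loop
   vertex 3.6 1.9 1.3
   vertex 1.5 3.0 0.4
   vertex 0.3 0.9 2.6
  endloop
 endfacet
 facet normal 0.978 0.210 -0.006
  outer loop
   vertex 3.6 1.9 1.3
   vertex 3.9 0.5 1.2
   vertex 3.7 1.4 0.1
  endloop
 endfacet
 facet normal 0.538 0.793 -0.286
  outer loop
   vertex 3.6 1.9 1.3
   vertex 3.7 1.4 0.1
   vertex 1.5 3.0 0.4
  endloop
 endfacet
 facet normal -0.164 -0.976 -0.144
  outer loop
   vertex 3.2 0.5 2.0
   vertex 0.3 0.9 2.6
   vertex 3.9 0.5 1.2
  endloop
 endfacet
 facet normal 0.237 0.379 0.894
  outer loop
   vertex 3.2 0.5 2.0
   vertex 3.6 1.9 1.3
   vertex 0.3 0.9 2.6
  endloop
 endfacet
 facet normal 0.748 0.113 0.654
  outer loop
   vertex 3.2 0.5 2.0
   vertex 3.9 0.5 1.2
   vertex 3.6 1.9 1.3
  endloop
 endfacet
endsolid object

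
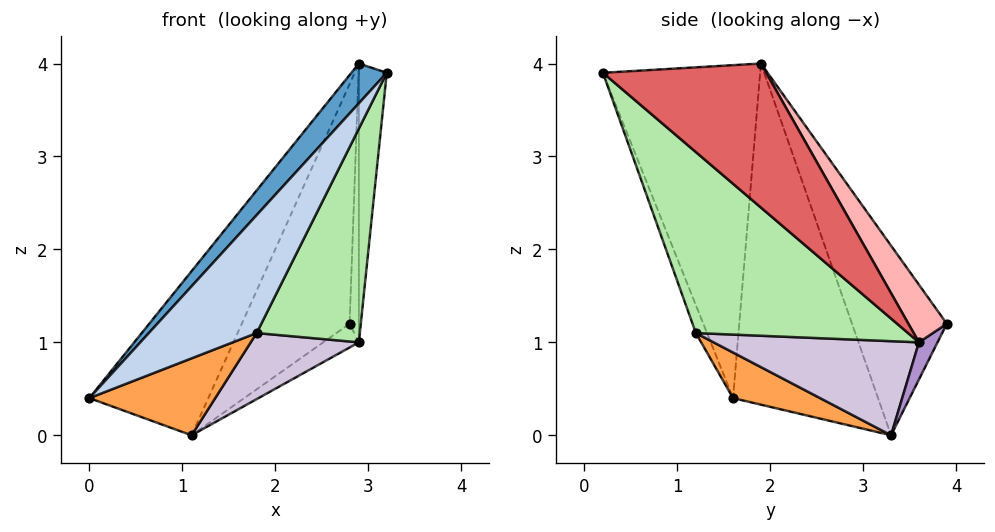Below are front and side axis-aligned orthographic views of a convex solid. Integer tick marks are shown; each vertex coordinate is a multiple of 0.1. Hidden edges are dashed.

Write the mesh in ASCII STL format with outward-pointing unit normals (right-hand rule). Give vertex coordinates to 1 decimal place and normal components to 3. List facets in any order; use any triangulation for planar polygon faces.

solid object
 facet normal -0.760 -0.171 0.627
  outer loop
   vertex 2.9 1.9 4.0
   vertex 0.0 1.6 0.4
   vertex 3.2 0.2 3.9
  endloop
 endfacet
 facet normal -0.098 -0.952 -0.291
  outer loop
   vertex 1.8 1.2 1.1
   vertex 3.2 0.2 3.9
   vertex 0.0 1.6 0.4
  endloop
 endfacet
 facet normal 0.261 -0.378 -0.888
  outer loop
   vertex 1.1 3.3 0.0
   vertex 1.8 1.2 1.1
   vertex 0.0 1.6 0.4
  endloop
 endfacet
 facet normal -0.672 0.551 0.495
  outer loop
   vertex 1.1 3.3 0.0
   vertex 0.0 1.6 0.4
   vertex 2.9 1.9 4.0
  endloop
 endfacet
 facet normal -0.576 0.655 0.489
  outer loop
   vertex 1.1 3.3 0.0
   vertex 2.9 1.9 4.0
   vertex 2.8 3.9 1.2
  endloop
 endfacet
 facet normal 0.769 -0.374 -0.518
  outer loop
   vertex 2.9 3.6 1.0
   vertex 3.2 0.2 3.9
   vertex 1.8 1.2 1.1
  endloop
 endfacet
 facet normal 0.981 0.168 0.095
  outer loop
   vertex 2.9 3.6 1.0
   vertex 2.9 1.9 4.0
   vertex 3.2 0.2 3.9
  endloop
 endfacet
 facet normal 0.963 0.233 0.132
  outer loop
   vertex 2.9 3.6 1.0
   vertex 2.8 3.9 1.2
   vertex 2.9 1.9 4.0
  endloop
 endfacet
 facet normal 0.311 0.597 -0.740
  outer loop
   vertex 2.9 3.6 1.0
   vertex 1.1 3.3 0.0
   vertex 2.8 3.9 1.2
  endloop
 endfacet
 facet normal 0.502 -0.264 -0.824
  outer loop
   vertex 2.9 3.6 1.0
   vertex 1.8 1.2 1.1
   vertex 1.1 3.3 0.0
  endloop
 endfacet
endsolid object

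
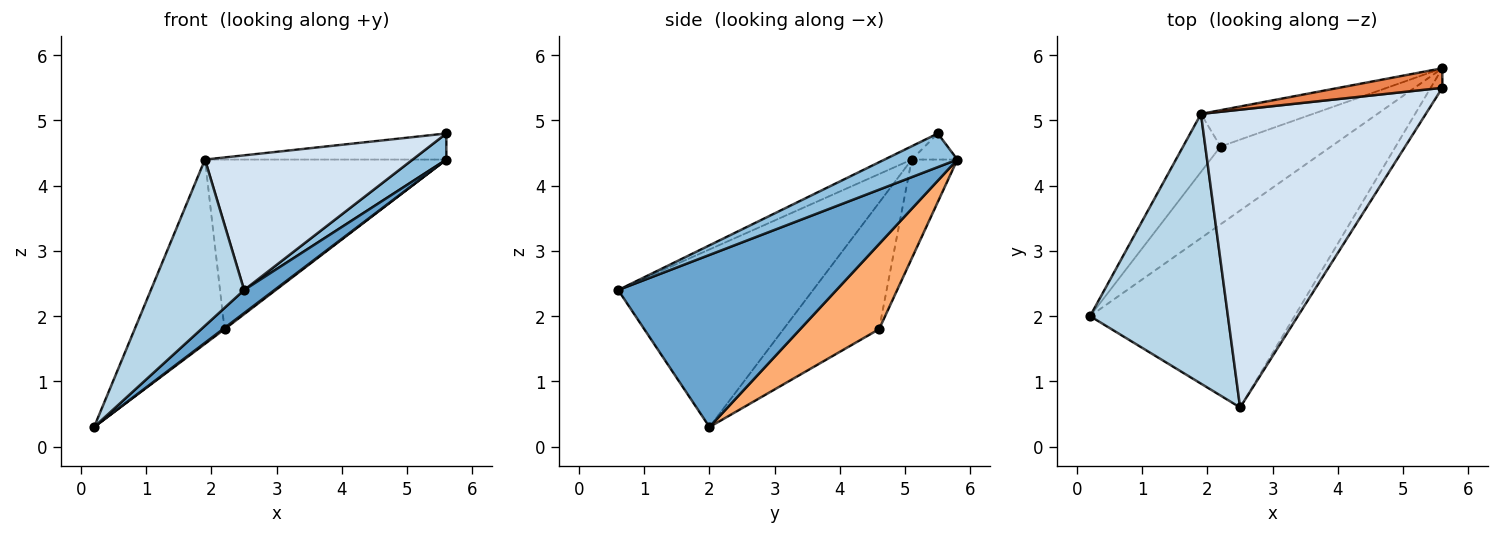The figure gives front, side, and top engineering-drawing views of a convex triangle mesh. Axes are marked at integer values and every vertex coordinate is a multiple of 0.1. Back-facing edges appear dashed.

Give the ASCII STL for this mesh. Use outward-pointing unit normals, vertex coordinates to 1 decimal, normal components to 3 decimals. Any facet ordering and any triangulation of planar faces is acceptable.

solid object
 facet normal 0.641 -0.089 -0.762
  outer loop
   vertex 5.6 5.8 4.4
   vertex 2.5 0.6 2.4
   vertex 0.2 2.0 0.3
  endloop
 endfacet
 facet normal 0.866 -0.401 -0.300
  outer loop
   vertex 5.6 5.8 4.4
   vertex 5.6 5.5 4.8
   vertex 2.5 0.6 2.4
  endloop
 endfacet
 facet normal -0.739 -0.353 0.574
  outer loop
   vertex 1.9 5.1 4.4
   vertex 0.2 2.0 0.3
   vertex 2.5 0.6 2.4
  endloop
 endfacet
 facet normal -0.054 -0.412 0.910
  outer loop
   vertex 1.9 5.1 4.4
   vertex 2.5 0.6 2.4
   vertex 5.6 5.5 4.8
  endloop
 endfacet
 facet normal -0.150 0.791 0.593
  outer loop
   vertex 1.9 5.1 4.4
   vertex 5.6 5.5 4.8
   vertex 5.6 5.8 4.4
  endloop
 endfacet
 facet normal 0.610 -0.012 -0.792
  outer loop
   vertex 2.2 4.6 1.8
   vertex 5.6 5.8 4.4
   vertex 0.2 2.0 0.3
  endloop
 endfacet
 facet normal -0.712 0.670 -0.211
  outer loop
   vertex 2.2 4.6 1.8
   vertex 0.2 2.0 0.3
   vertex 1.9 5.1 4.4
  endloop
 endfacet
 facet normal -0.182 0.962 -0.206
  outer loop
   vertex 2.2 4.6 1.8
   vertex 1.9 5.1 4.4
   vertex 5.6 5.8 4.4
  endloop
 endfacet
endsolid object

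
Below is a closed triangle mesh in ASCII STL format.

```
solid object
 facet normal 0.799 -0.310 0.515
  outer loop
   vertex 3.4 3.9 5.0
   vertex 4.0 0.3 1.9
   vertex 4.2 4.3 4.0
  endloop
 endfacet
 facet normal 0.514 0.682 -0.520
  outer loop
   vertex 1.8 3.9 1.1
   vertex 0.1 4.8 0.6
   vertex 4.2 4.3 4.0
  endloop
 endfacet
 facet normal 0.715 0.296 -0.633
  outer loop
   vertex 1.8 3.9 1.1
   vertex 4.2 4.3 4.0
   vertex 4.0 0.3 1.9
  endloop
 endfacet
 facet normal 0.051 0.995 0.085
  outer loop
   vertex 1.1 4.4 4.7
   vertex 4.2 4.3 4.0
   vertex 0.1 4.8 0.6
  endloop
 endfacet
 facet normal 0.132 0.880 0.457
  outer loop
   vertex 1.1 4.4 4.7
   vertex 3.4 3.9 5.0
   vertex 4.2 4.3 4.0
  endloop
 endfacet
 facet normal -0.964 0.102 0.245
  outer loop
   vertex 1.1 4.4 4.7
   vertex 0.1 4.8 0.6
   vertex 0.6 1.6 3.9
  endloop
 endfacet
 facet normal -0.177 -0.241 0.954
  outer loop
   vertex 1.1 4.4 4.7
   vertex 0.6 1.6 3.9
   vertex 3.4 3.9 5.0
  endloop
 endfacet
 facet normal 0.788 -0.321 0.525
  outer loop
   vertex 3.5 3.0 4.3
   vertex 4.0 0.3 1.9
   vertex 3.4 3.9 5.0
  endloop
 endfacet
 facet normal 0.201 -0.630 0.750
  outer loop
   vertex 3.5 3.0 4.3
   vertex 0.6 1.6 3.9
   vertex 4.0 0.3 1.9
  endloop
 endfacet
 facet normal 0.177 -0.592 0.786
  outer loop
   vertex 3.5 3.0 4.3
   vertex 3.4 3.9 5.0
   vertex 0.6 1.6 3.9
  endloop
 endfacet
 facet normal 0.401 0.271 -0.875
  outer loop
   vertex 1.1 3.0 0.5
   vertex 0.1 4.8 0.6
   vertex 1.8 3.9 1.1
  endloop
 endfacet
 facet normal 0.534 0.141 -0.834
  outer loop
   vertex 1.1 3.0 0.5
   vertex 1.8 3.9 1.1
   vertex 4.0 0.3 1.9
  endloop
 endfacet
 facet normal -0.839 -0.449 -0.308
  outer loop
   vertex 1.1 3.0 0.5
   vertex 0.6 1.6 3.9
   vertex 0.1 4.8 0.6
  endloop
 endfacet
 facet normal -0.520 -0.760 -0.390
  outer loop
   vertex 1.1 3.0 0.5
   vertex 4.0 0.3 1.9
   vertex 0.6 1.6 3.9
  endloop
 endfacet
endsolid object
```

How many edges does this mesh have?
21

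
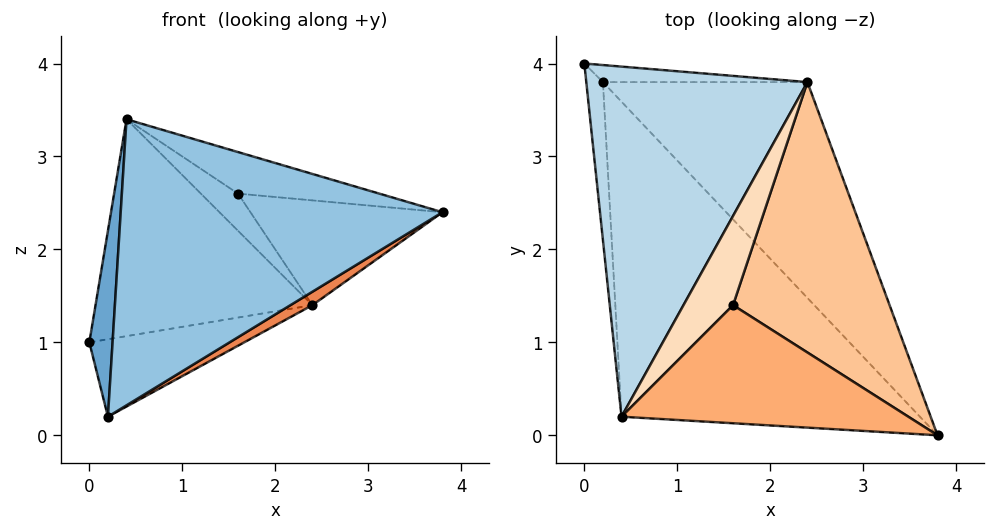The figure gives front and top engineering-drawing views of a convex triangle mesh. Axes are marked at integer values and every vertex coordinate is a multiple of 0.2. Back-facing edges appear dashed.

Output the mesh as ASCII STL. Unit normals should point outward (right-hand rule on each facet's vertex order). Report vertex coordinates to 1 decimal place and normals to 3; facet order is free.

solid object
 facet normal -0.958 -0.218 -0.185
  outer loop
   vertex 0.2 3.8 0.2
   vertex 0.4 0.2 3.4
   vertex 0.0 4.0 1.0
  endloop
 endfacet
 facet normal -0.249 -0.651 -0.717
  outer loop
   vertex 0.2 3.8 0.2
   vertex 3.8 0.0 2.4
   vertex 0.4 0.2 3.4
  endloop
 endfacet
 facet normal -0.097 0.524 0.846
  outer loop
   vertex 2.4 3.8 1.4
   vertex 0.0 4.0 1.0
   vertex 0.4 0.2 3.4
  endloop
 endfacet
 facet normal 0.116 0.970 -0.213
  outer loop
   vertex 2.4 3.8 1.4
   vertex 0.2 3.8 0.2
   vertex 0.0 4.0 1.0
  endloop
 endfacet
 facet normal 0.478 -0.055 -0.877
  outer loop
   vertex 2.4 3.8 1.4
   vertex 3.8 0.0 2.4
   vertex 0.2 3.8 0.2
  endloop
 endfacet
 facet normal 0.285 0.318 0.904
  outer loop
   vertex 1.6 1.4 2.6
   vertex 0.4 0.2 3.4
   vertex 3.8 0.0 2.4
  endloop
 endfacet
 facet normal 0.300 0.345 0.889
  outer loop
   vertex 1.6 1.4 2.6
   vertex 3.8 0.0 2.4
   vertex 2.4 3.8 1.4
  endloop
 endfacet
 facet normal 0.225 0.375 0.899
  outer loop
   vertex 1.6 1.4 2.6
   vertex 2.4 3.8 1.4
   vertex 0.4 0.2 3.4
  endloop
 endfacet
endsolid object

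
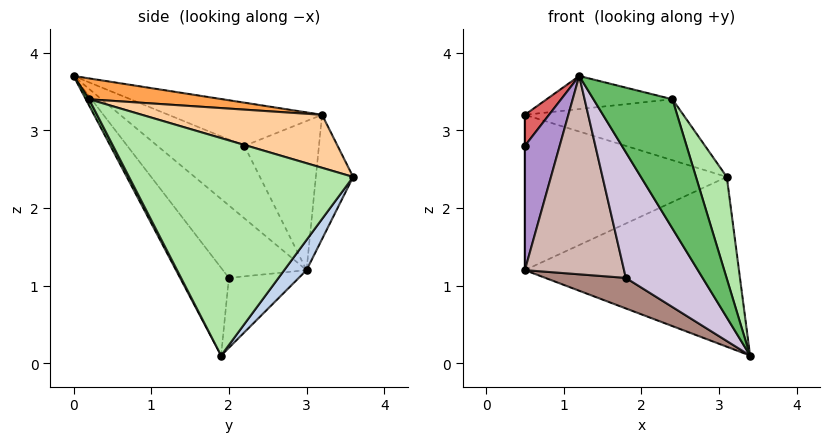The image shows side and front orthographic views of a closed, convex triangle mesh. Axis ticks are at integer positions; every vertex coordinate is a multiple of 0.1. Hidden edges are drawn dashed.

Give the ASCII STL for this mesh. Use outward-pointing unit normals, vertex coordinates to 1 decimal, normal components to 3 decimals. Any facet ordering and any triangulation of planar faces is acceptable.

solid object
 facet normal -0.181 0.979 -0.098
  outer loop
   vertex 0.5 3.0 1.2
   vertex 0.5 3.2 3.2
   vertex 3.1 3.6 2.4
  endloop
 endfacet
 facet normal 0.084 0.807 -0.585
  outer loop
   vertex 0.5 3.0 1.2
   vertex 3.1 3.6 2.4
   vertex 3.4 1.9 0.1
  endloop
 endfacet
 facet normal 0.207 0.195 0.959
  outer loop
   vertex 2.4 0.2 3.4
   vertex 0.5 3.2 3.2
   vertex 1.2 0.0 3.7
  endloop
 endfacet
 facet normal 0.255 0.224 0.941
  outer loop
   vertex 2.4 0.2 3.4
   vertex 3.1 3.6 2.4
   vertex 0.5 3.2 3.2
  endloop
 endfacet
 facet normal 0.037 -0.893 -0.449
  outer loop
   vertex 2.4 0.2 3.4
   vertex 1.2 0.0 3.7
   vertex 3.4 1.9 0.1
  endloop
 endfacet
 facet normal 0.965 -0.133 0.224
  outer loop
   vertex 2.4 0.2 3.4
   vertex 3.4 1.9 0.1
   vertex 3.1 3.6 2.4
  endloop
 endfacet
 facet normal -0.921 -0.145 0.362
  outer loop
   vertex 0.5 2.2 2.8
   vertex 1.2 0.0 3.7
   vertex 0.5 3.2 3.2
  endloop
 endfacet
 facet normal -1.000 0.000 0.000
  outer loop
   vertex 0.5 2.2 2.8
   vertex 0.5 3.2 3.2
   vertex 0.5 3.0 1.2
  endloop
 endfacet
 facet normal -0.913 -0.365 -0.183
  outer loop
   vertex 0.5 2.2 2.8
   vertex 0.5 3.0 1.2
   vertex 1.2 0.0 3.7
  endloop
 endfacet
 facet normal -0.424 -0.668 -0.612
  outer loop
   vertex 1.8 2.0 1.1
   vertex 3.4 1.9 0.1
   vertex 1.2 0.0 3.7
  endloop
 endfacet
 facet normal -0.470 -0.541 -0.698
  outer loop
   vertex 1.8 2.0 1.1
   vertex 0.5 3.0 1.2
   vertex 3.4 1.9 0.1
  endloop
 endfacet
 facet normal -0.519 -0.615 -0.593
  outer loop
   vertex 1.8 2.0 1.1
   vertex 1.2 0.0 3.7
   vertex 0.5 3.0 1.2
  endloop
 endfacet
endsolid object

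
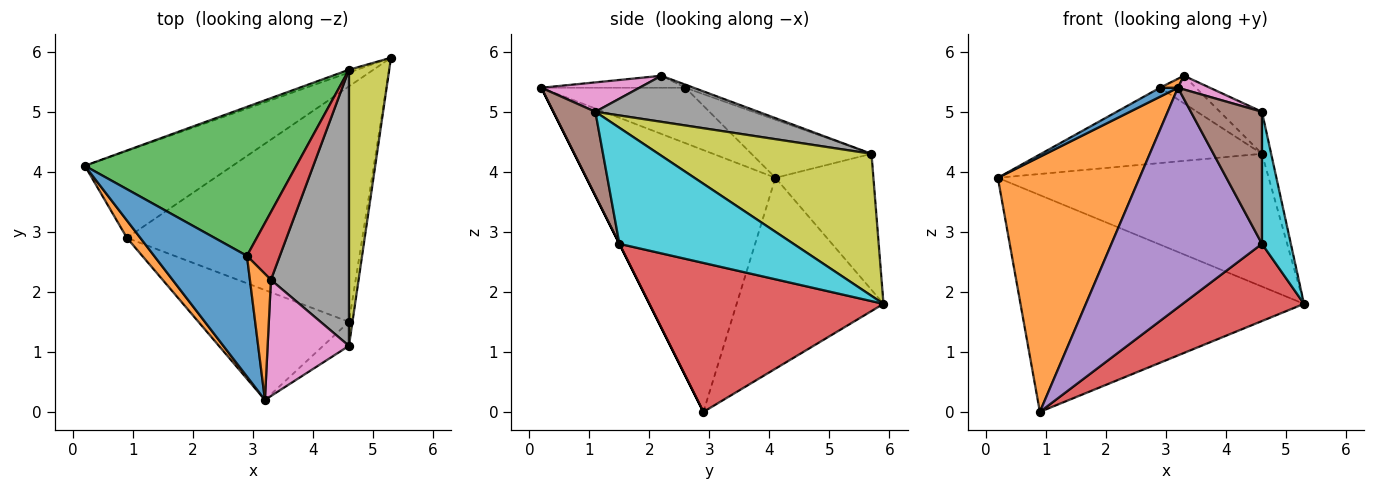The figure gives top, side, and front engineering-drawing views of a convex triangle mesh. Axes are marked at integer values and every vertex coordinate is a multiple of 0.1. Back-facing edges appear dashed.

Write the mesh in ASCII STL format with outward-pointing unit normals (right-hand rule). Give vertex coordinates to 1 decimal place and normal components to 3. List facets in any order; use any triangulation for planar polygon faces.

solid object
 facet normal -0.433 0.837 -0.335
  outer loop
   vertex 0.9 2.9 0.0
   vertex 0.2 4.1 3.9
   vertex 5.3 5.9 1.8
  endloop
 endfacet
 facet normal -0.800 -0.599 0.041
  outer loop
   vertex 0.9 2.9 0.0
   vertex 3.2 0.2 5.4
   vertex 0.2 4.1 3.9
  endloop
 endfacet
 facet normal -0.340 0.940 -0.020
  outer loop
   vertex 4.6 5.7 4.3
   vertex 5.3 5.9 1.8
   vertex 0.2 4.1 3.9
  endloop
 endfacet
 facet normal 0.515 -0.267 -0.814
  outer loop
   vertex 4.6 1.5 2.8
   vertex 0.9 2.9 0.0
   vertex 5.3 5.9 1.8
  endloop
 endfacet
 facet normal 0.000 -0.894 -0.447
  outer loop
   vertex 4.6 1.5 2.8
   vertex 3.2 0.2 5.4
   vertex 0.9 2.9 0.0
  endloop
 endfacet
 facet normal 0.503 -0.851 -0.155
  outer loop
   vertex 4.6 1.1 5.0
   vertex 3.2 0.2 5.4
   vertex 4.6 1.5 2.8
  endloop
 endfacet
 facet normal 0.338 -0.110 0.935
  outer loop
   vertex 4.6 1.1 5.0
   vertex 3.3 2.2 5.6
   vertex 3.2 0.2 5.4
  endloop
 endfacet
 facet normal 0.504 0.130 0.854
  outer loop
   vertex 4.6 1.1 5.0
   vertex 4.6 5.7 4.3
   vertex 3.3 2.2 5.6
  endloop
 endfacet
 facet normal 0.961 0.041 0.272
  outer loop
   vertex 4.6 1.1 5.0
   vertex 5.3 5.9 1.8
   vertex 4.6 5.7 4.3
  endloop
 endfacet
 facet normal 0.986 -0.164 -0.030
  outer loop
   vertex 4.6 1.1 5.0
   vertex 4.6 1.5 2.8
   vertex 5.3 5.9 1.8
  endloop
 endfacet
 facet normal -0.512 -0.064 0.857
  outer loop
   vertex 2.9 2.6 5.4
   vertex 0.2 4.1 3.9
   vertex 3.2 0.2 5.4
  endloop
 endfacet
 facet normal -0.495 -0.062 0.867
  outer loop
   vertex 2.9 2.6 5.4
   vertex 3.2 0.2 5.4
   vertex 3.3 2.2 5.6
  endloop
 endfacet
 facet normal -0.238 0.438 0.867
  outer loop
   vertex 2.9 2.6 5.4
   vertex 4.6 5.7 4.3
   vertex 0.2 4.1 3.9
  endloop
 endfacet
 facet normal -0.087 0.375 0.923
  outer loop
   vertex 2.9 2.6 5.4
   vertex 3.3 2.2 5.6
   vertex 4.6 5.7 4.3
  endloop
 endfacet
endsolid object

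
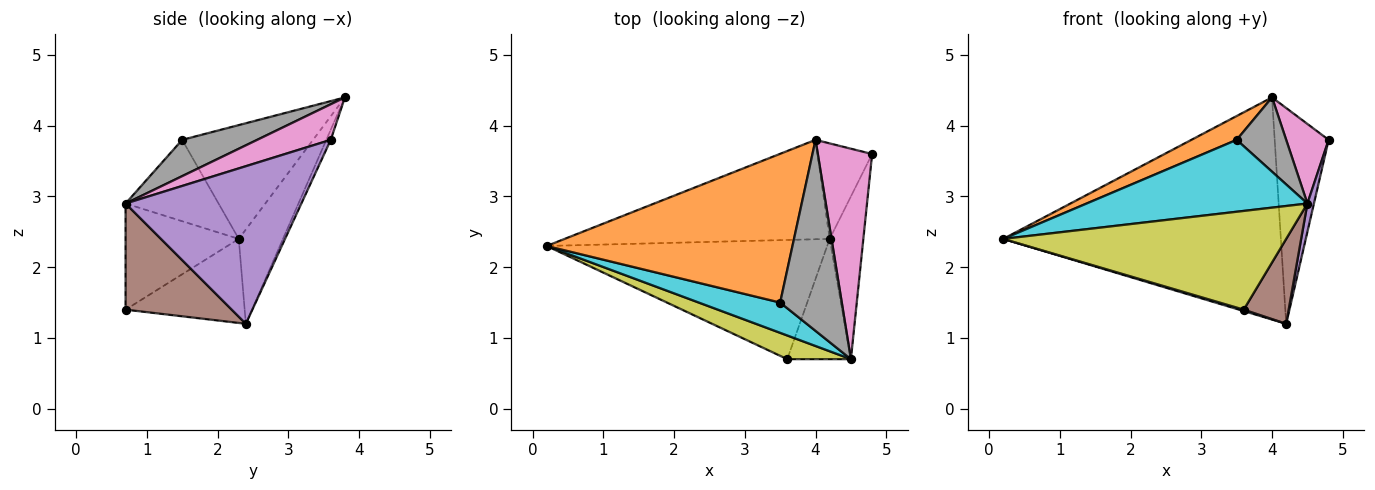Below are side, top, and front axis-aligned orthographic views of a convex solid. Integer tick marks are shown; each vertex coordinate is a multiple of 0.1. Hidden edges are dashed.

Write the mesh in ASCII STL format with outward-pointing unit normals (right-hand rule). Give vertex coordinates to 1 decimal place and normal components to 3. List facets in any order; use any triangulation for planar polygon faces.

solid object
 facet normal -0.287 -0.011 -0.958
  outer loop
   vertex 4.2 2.4 1.2
   vertex 3.6 0.7 1.4
   vertex 0.2 2.3 2.4
  endloop
 endfacet
 facet normal -0.416 -0.144 0.898
  outer loop
   vertex 4.0 3.8 4.4
   vertex 0.2 2.3 2.4
   vertex 3.5 1.5 3.8
  endloop
 endfacet
 facet normal -0.144 0.903 -0.404
  outer loop
   vertex 4.0 3.8 4.4
   vertex 4.2 2.4 1.2
   vertex 0.2 2.3 2.4
  endloop
 endfacet
 facet normal -0.075 0.912 -0.404
  outer loop
   vertex 4.0 3.8 4.4
   vertex 4.8 3.6 3.8
   vertex 4.2 2.4 1.2
  endloop
 endfacet
 facet normal 0.977 -0.036 -0.209
  outer loop
   vertex 4.5 0.7 2.9
   vertex 4.2 2.4 1.2
   vertex 4.8 3.6 3.8
  endloop
 endfacet
 facet normal 0.806 -0.341 -0.484
  outer loop
   vertex 4.5 0.7 2.9
   vertex 3.6 0.7 1.4
   vertex 4.2 2.4 1.2
  endloop
 endfacet
 facet normal 0.523 -0.302 0.797
  outer loop
   vertex 4.5 0.7 2.9
   vertex 4.8 3.6 3.8
   vertex 4.0 3.8 4.4
  endloop
 endfacet
 facet normal 0.481 -0.318 0.817
  outer loop
   vertex 4.5 0.7 2.9
   vertex 4.0 3.8 4.4
   vertex 3.5 1.5 3.8
  endloop
 endfacet
 facet normal -0.362 -0.906 0.217
  outer loop
   vertex 4.5 0.7 2.9
   vertex 0.2 2.3 2.4
   vertex 3.6 0.7 1.4
  endloop
 endfacet
 facet normal -0.362 -0.859 0.362
  outer loop
   vertex 4.5 0.7 2.9
   vertex 3.5 1.5 3.8
   vertex 0.2 2.3 2.4
  endloop
 endfacet
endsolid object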